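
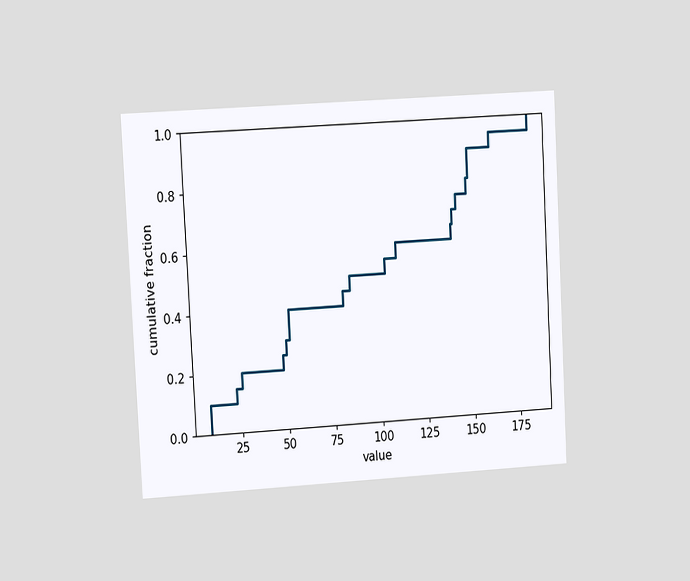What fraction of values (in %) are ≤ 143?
75%

The chart is tilted about 3° counter-clockwise and viewed at a slight angle. At x=143 the ECDF step is at 75%.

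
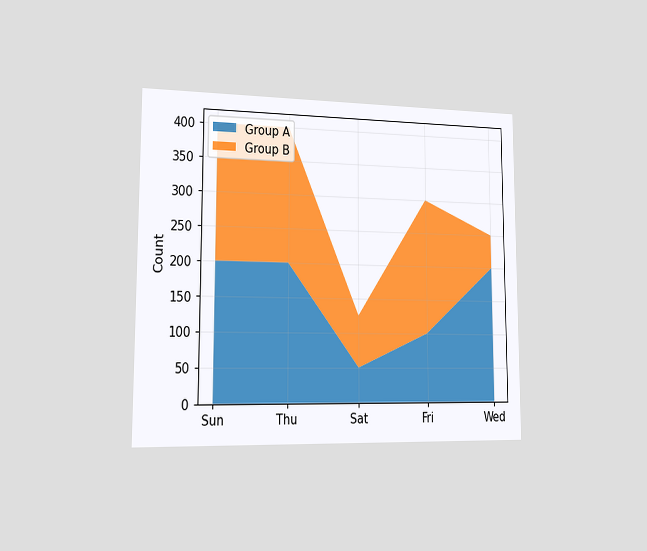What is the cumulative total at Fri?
300

The chart is viewed slightly from the left. The stacked total at Fri reaches 300.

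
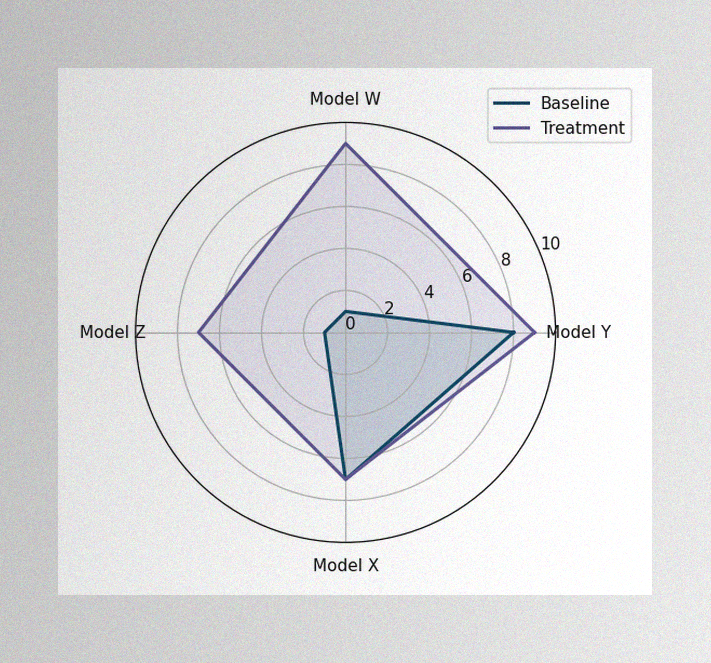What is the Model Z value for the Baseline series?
The image has some photo noise and uneven lighting. On the Model Z axis, Baseline reaches 1.

1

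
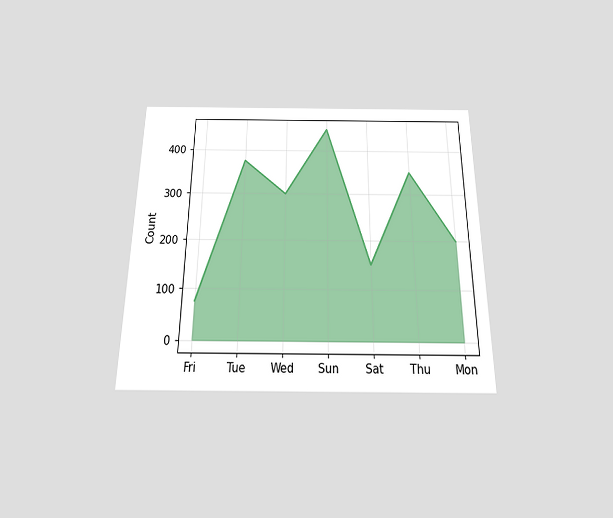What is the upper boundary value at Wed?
300

The chart is viewed slightly from below. At Wed the upper boundary is at 300.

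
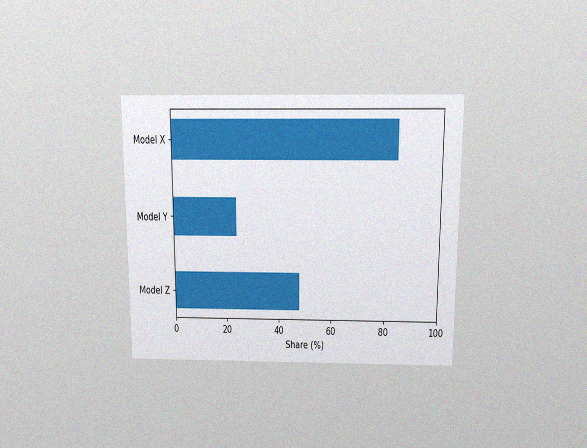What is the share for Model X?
The chart is viewed slightly from above, with some photo noise. Reading along the chart's x-axis, the Model X bar reaches 84%.

84%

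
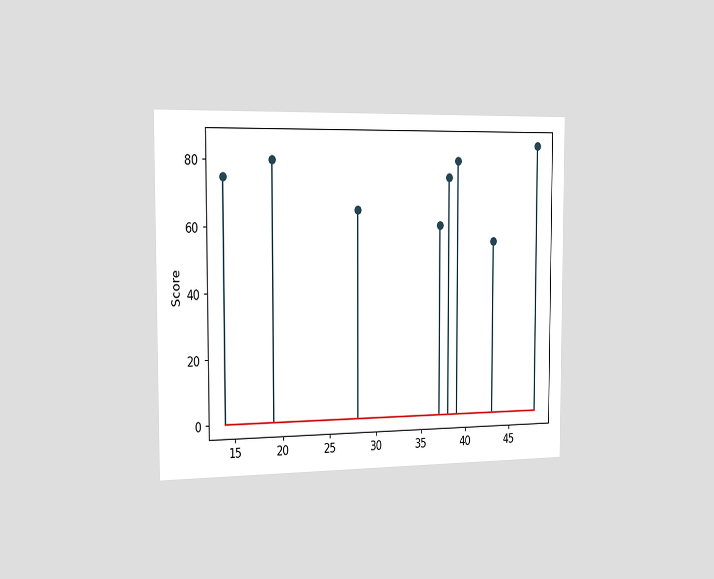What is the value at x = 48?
85

The chart is viewed slightly from the left. The stem at x=48 reaches 85.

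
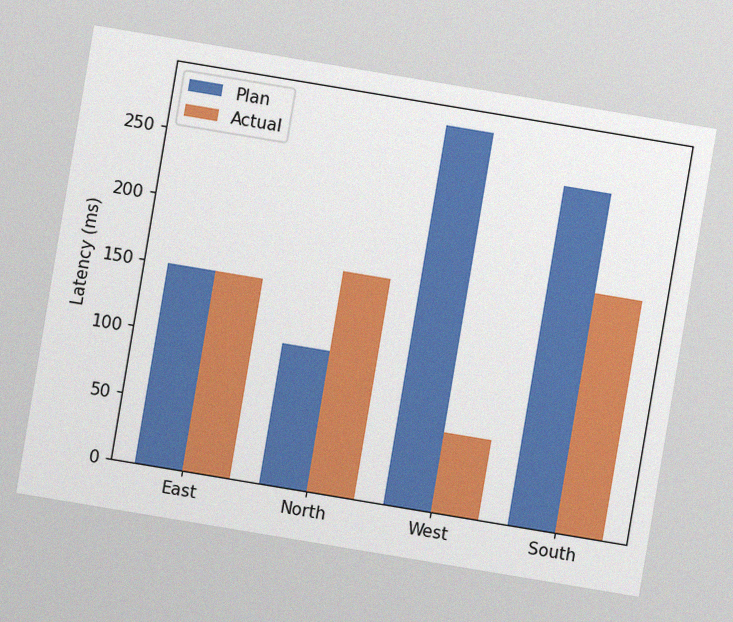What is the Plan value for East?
The chart is tilted about 9° clockwise, with some photo noise. The Plan bar at East reaches 150ms on the y-axis.

150ms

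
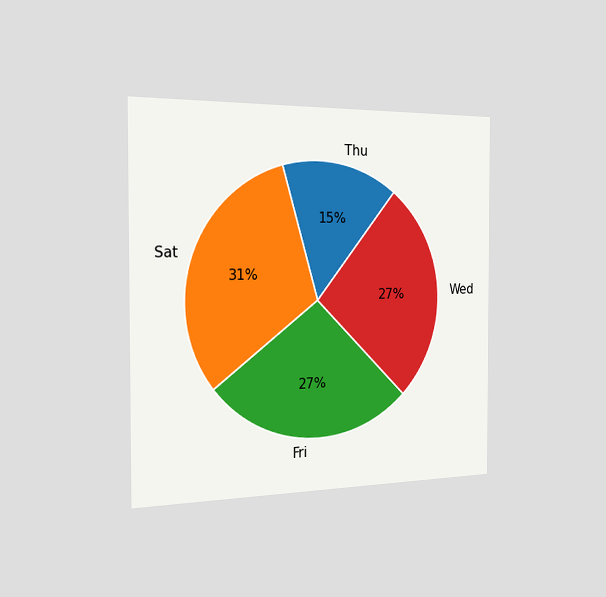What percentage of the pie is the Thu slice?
15%

The chart is viewed slightly from the left. The Thu slice takes up 15% of the pie.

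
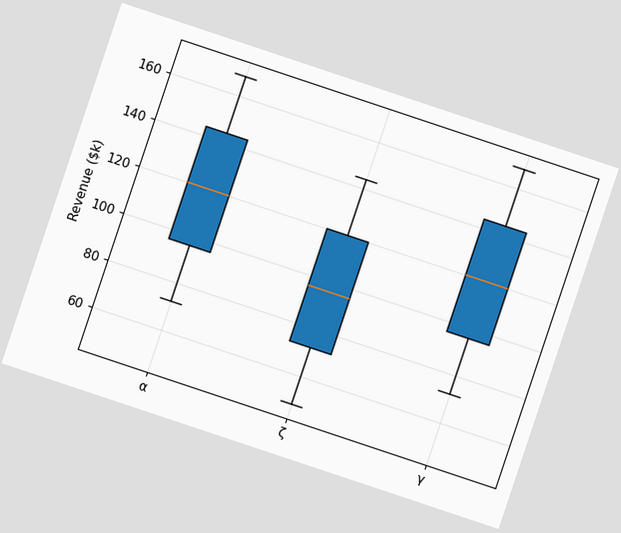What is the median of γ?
$120k

The chart is tilted about 18° clockwise. The median line in the γ box sits at $120k.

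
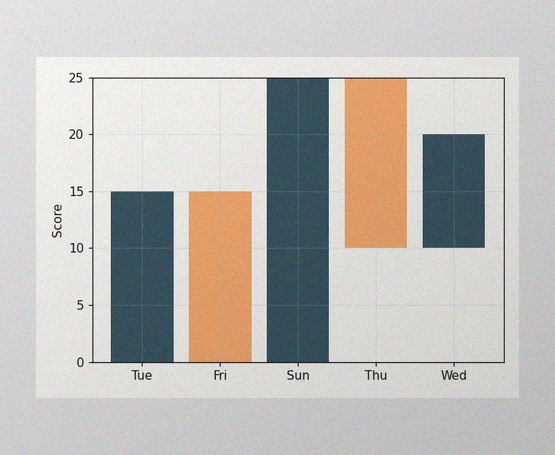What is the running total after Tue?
The image has some photo noise and uneven lighting. After Tue the running total reaches 15.

15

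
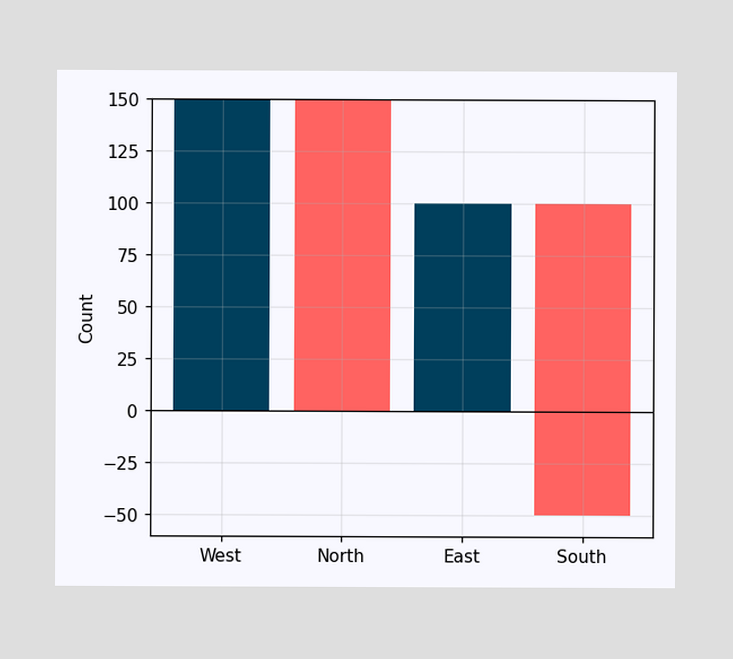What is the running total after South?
After South the running total reaches -50.

-50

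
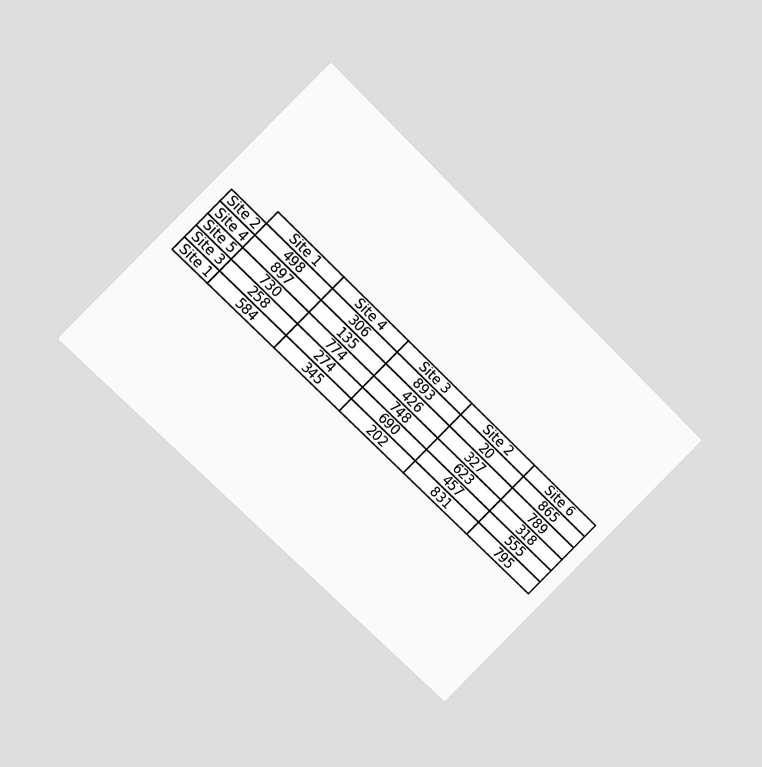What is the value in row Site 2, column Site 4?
306

The chart is tilted about 45° clockwise and viewed at a slight angle. The (Site 2, Site 4) cell reads 306.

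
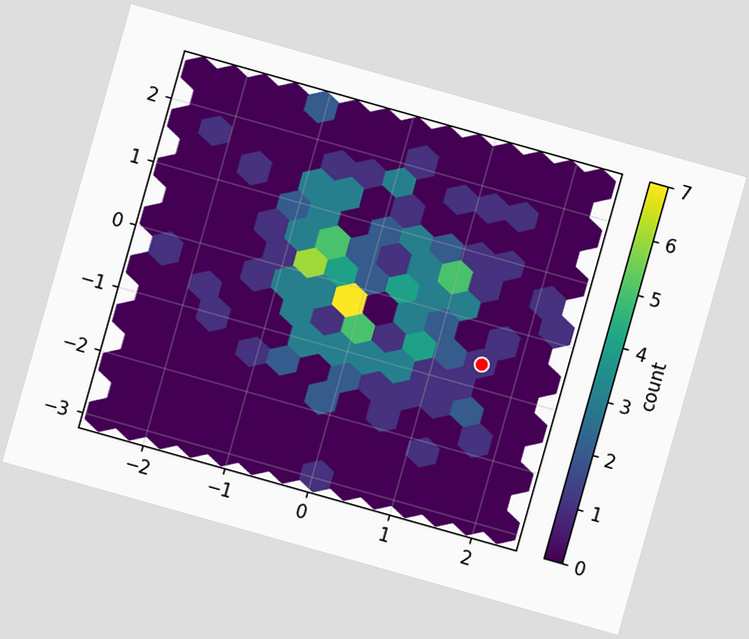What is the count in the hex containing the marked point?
The chart is tilted about 16° clockwise. The marked hex reads 1 on the colorbar.

1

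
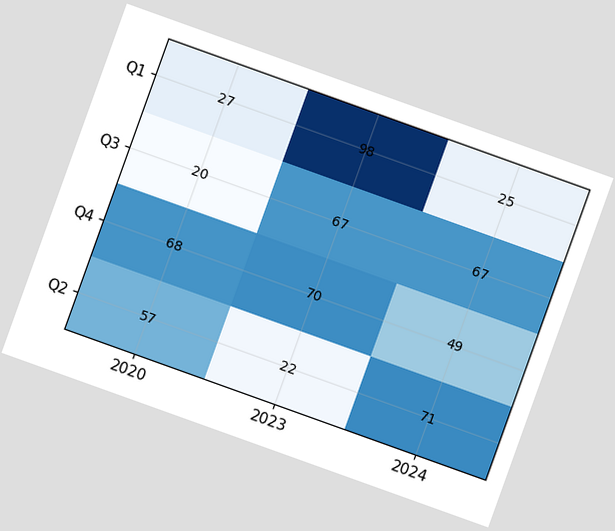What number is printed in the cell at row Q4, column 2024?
The chart is tilted about 20° clockwise. The (Q4, 2024) cell reads 49.

49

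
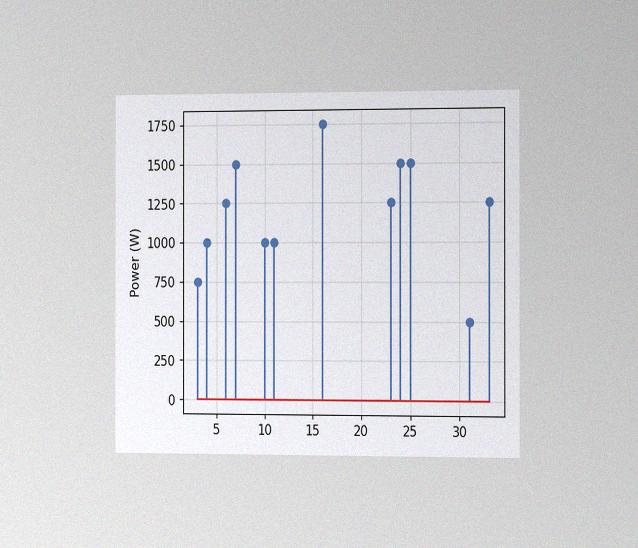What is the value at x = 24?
1500W

The chart is viewed slightly from the right, with some photo noise. The stem at x=24 reaches 1500W.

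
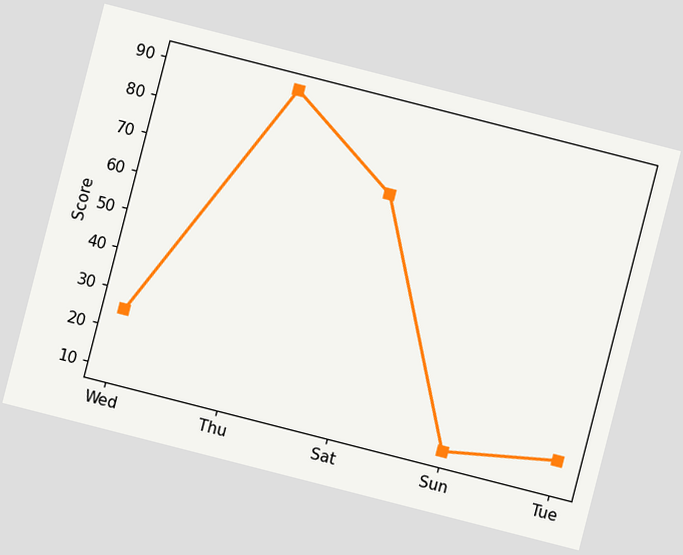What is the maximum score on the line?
90

The chart is tilted about 14° clockwise. The highest point is at Thu, and reading across to the y-axis gives 90.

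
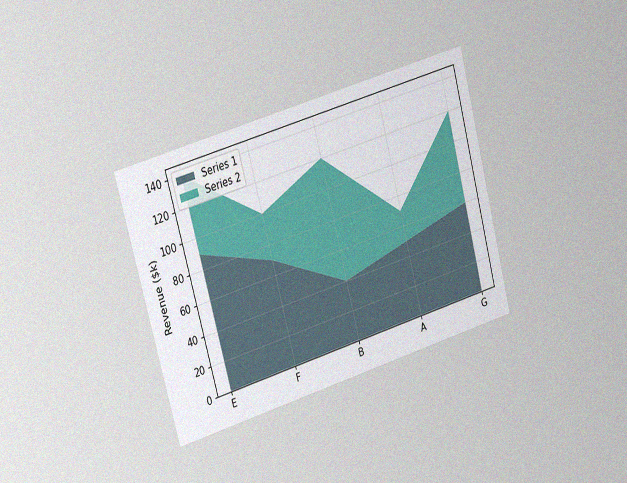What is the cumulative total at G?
The chart is tilted about 15° counter-clockwise and viewed slightly from the left, with some photo noise. The stacked total at G reaches $120k.

$120k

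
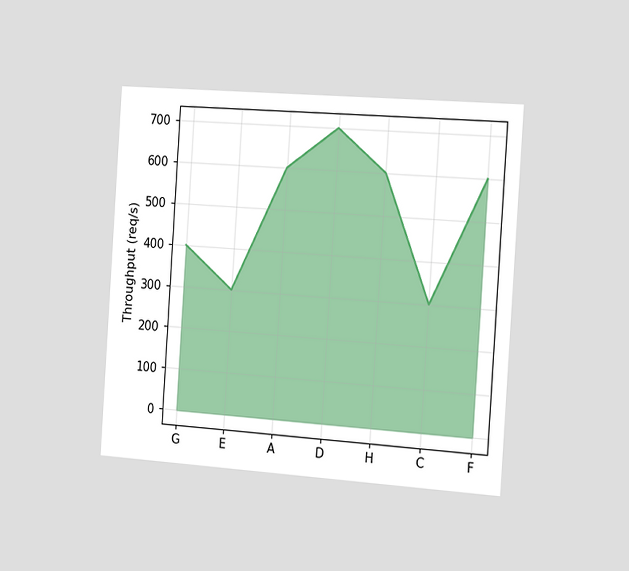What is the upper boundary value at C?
The chart is tilted about 4° clockwise and viewed slightly from the right. At C the upper boundary is at 300req/s.

300req/s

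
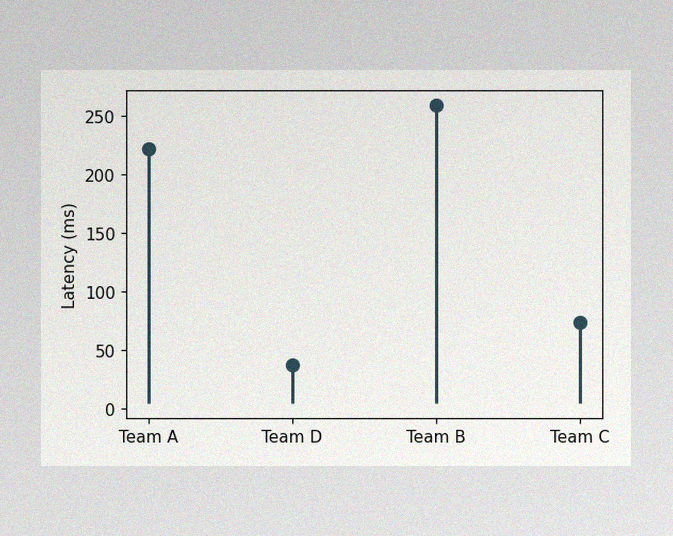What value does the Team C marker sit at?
The image has some photo noise and uneven lighting. The Team C marker sits at 74ms.

74ms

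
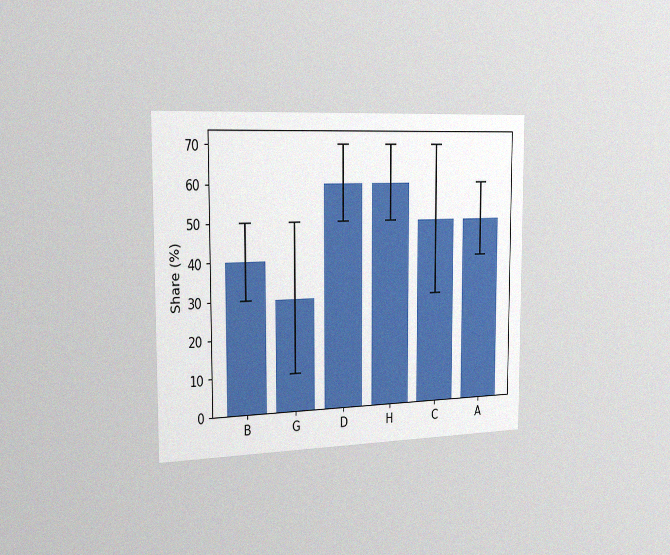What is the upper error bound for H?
The chart is viewed slightly from the left, with some photo noise. The H bar's upper whisker reaches 70%.

70%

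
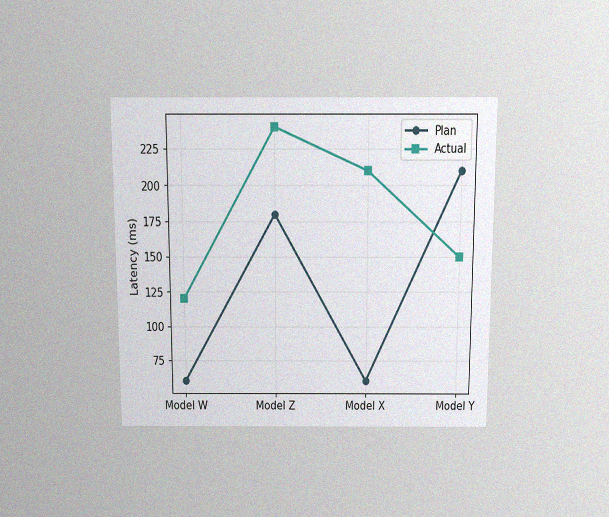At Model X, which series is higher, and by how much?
The chart is viewed slightly from above, with some photo noise. At Model X, Actual sits above the other line by 150ms.

Actual, by 150ms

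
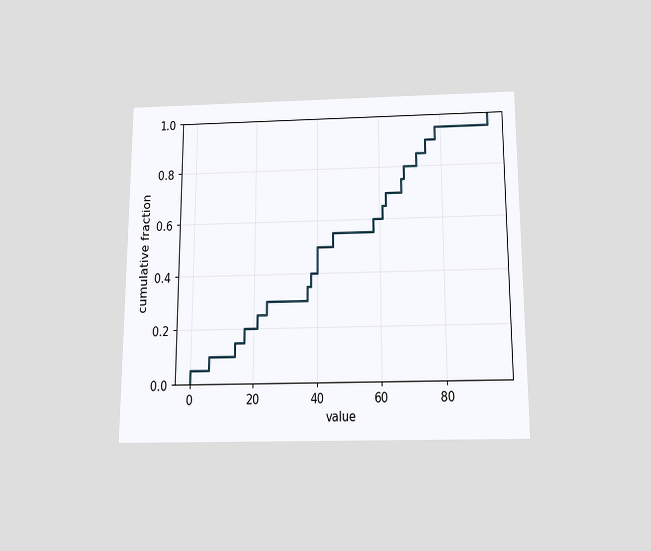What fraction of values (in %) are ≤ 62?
70%

The chart is viewed slightly from below. At x=62 the ECDF step is at 70%.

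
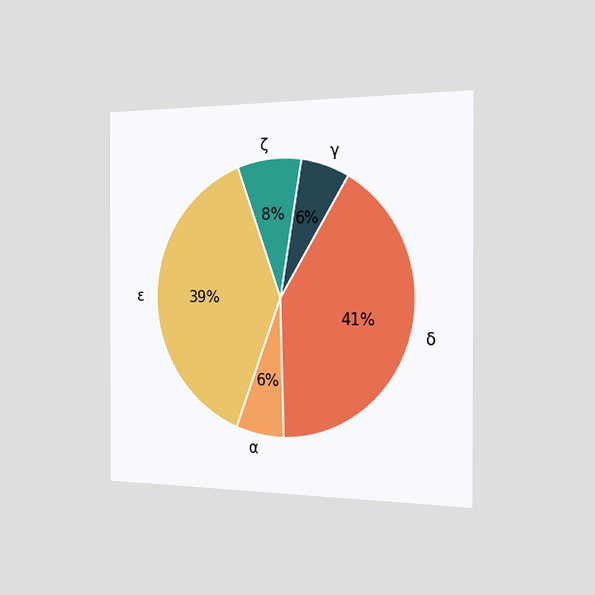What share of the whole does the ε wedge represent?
39%

The chart is viewed slightly from the right. The ε slice takes up 39% of the pie.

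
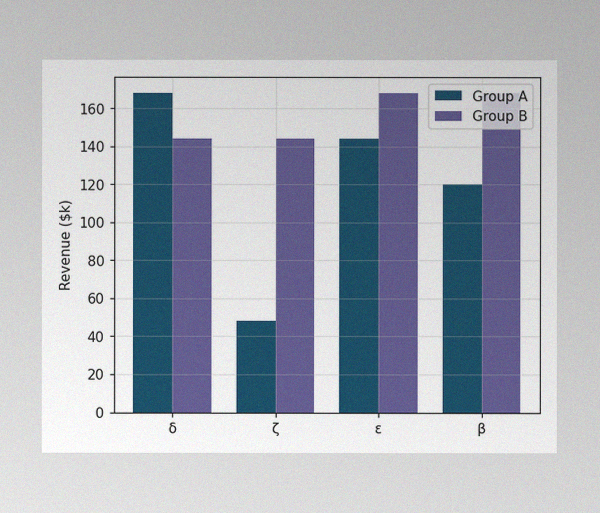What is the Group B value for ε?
$168k

The image has some photo noise and uneven lighting. The Group B bar at ε reaches $168k on the y-axis.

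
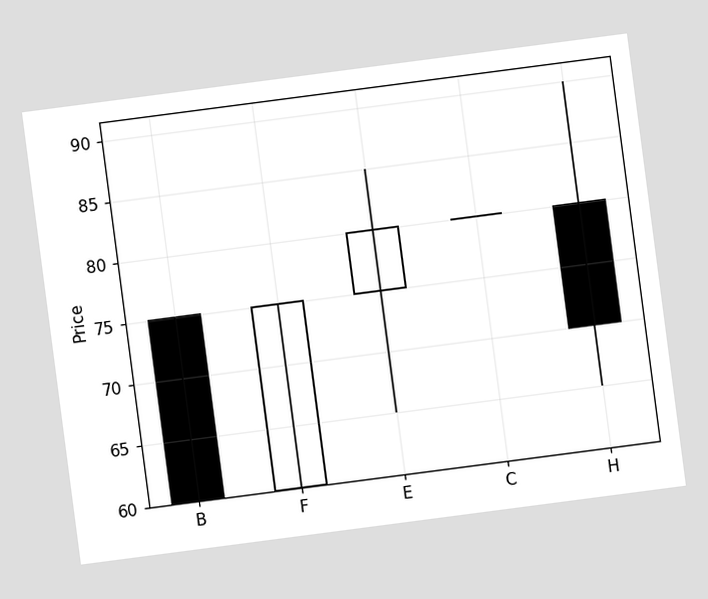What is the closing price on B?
60

The chart is tilted about 7° counter-clockwise. The B candle closes at 60.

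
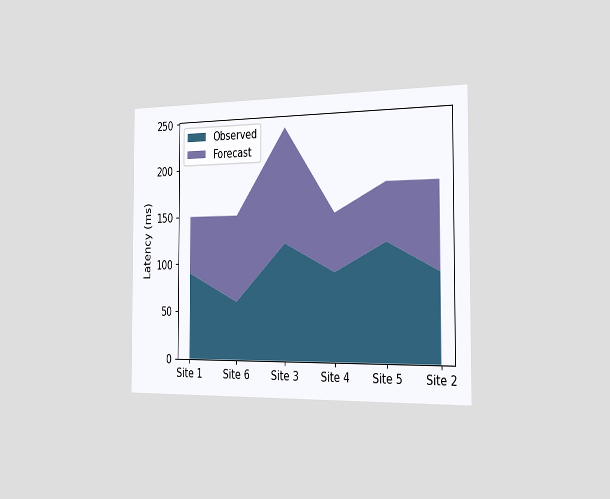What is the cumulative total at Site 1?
150ms

The chart is viewed slightly from the right. The stacked total at Site 1 reaches 150ms.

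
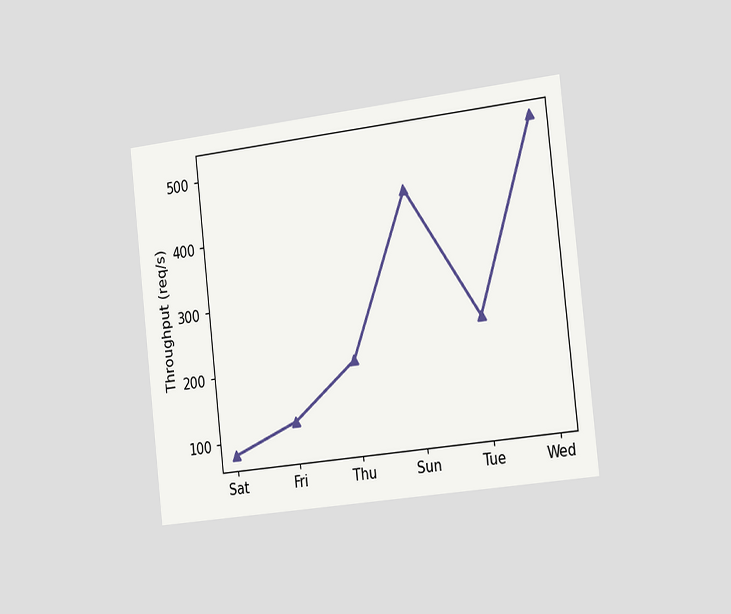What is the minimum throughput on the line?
80req/s

The chart is tilted about 6° counter-clockwise and viewed slightly from the right. The lowest point is at Sat, and reading across to the y-axis gives 80req/s.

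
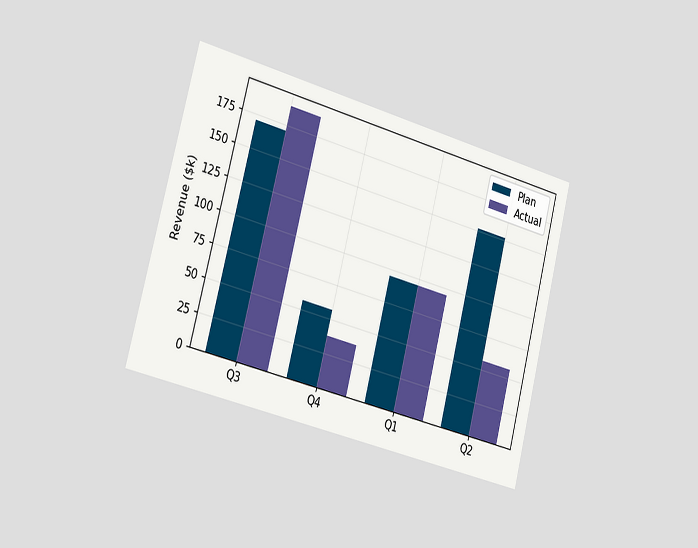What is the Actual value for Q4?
$38k

The chart is tilted about 15° clockwise and viewed slightly from the left. The Actual bar at Q4 reaches $38k on the y-axis.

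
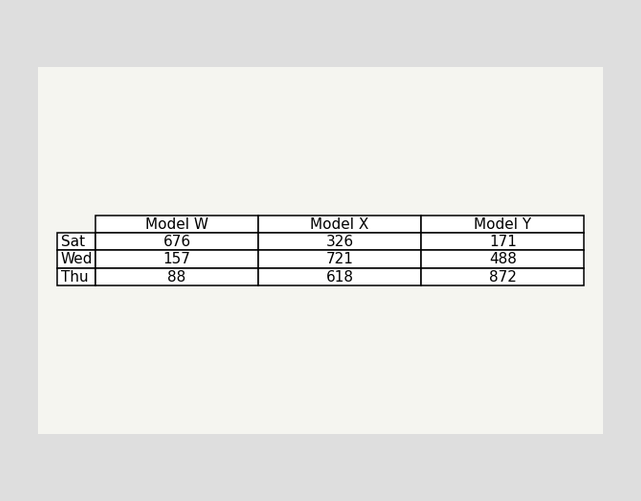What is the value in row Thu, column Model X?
618

The (Thu, Model X) cell reads 618.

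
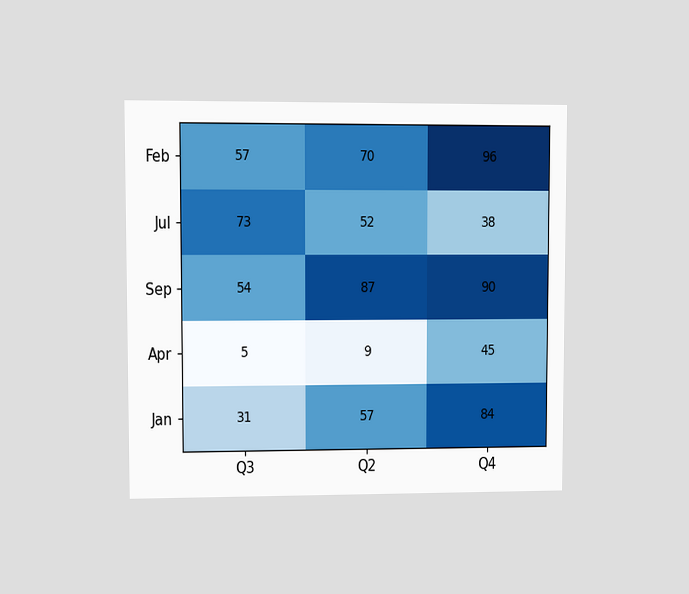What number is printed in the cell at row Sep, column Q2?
87

The chart is viewed at a slight angle. The (Sep, Q2) cell reads 87.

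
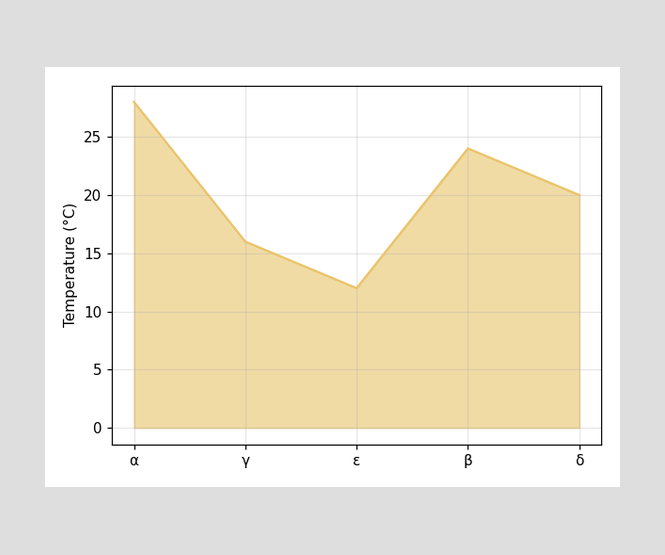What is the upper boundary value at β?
24°C

At β the upper boundary is at 24°C.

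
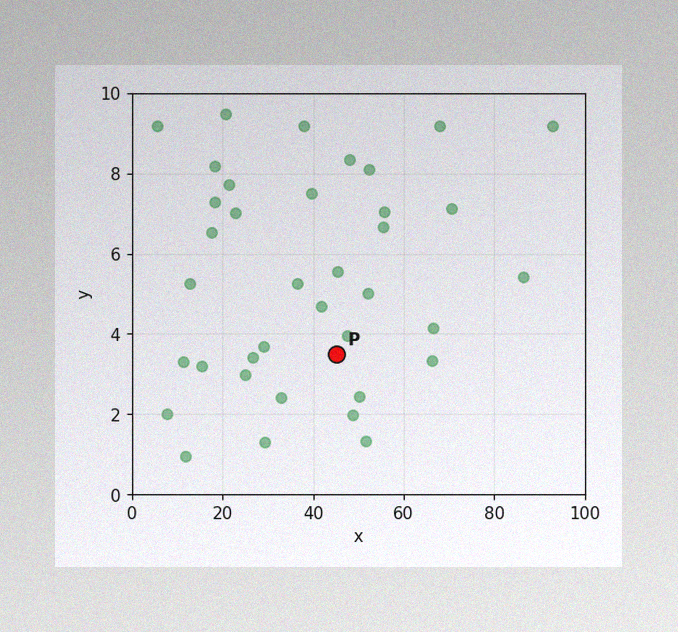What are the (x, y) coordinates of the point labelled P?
The image has some photo noise and uneven lighting. Following the gridlines from P to each axis, P sits at (45, 3.5).

(45, 3.5)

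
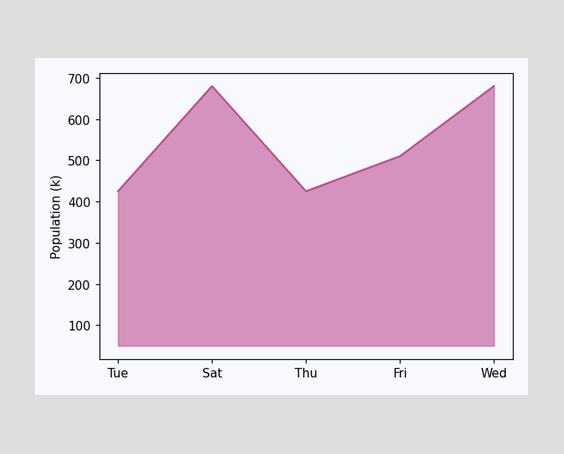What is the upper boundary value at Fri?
510k

At Fri the upper boundary is at 510k.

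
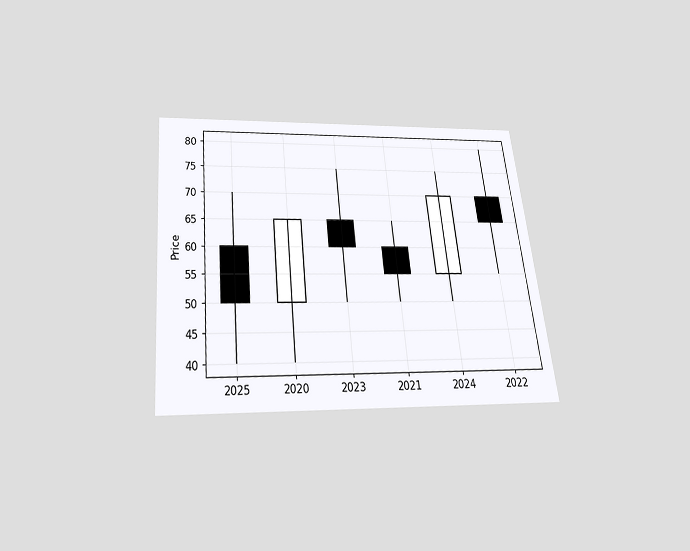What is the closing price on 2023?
60

The chart is tilted about 6° counter-clockwise and viewed slightly from below. The 2023 candle closes at 60.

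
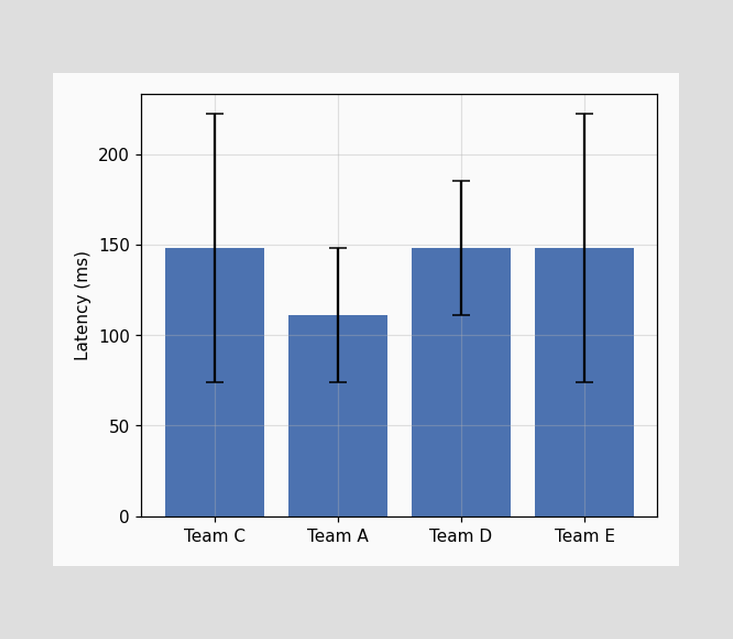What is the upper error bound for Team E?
The Team E bar's upper whisker reaches 222ms.

222ms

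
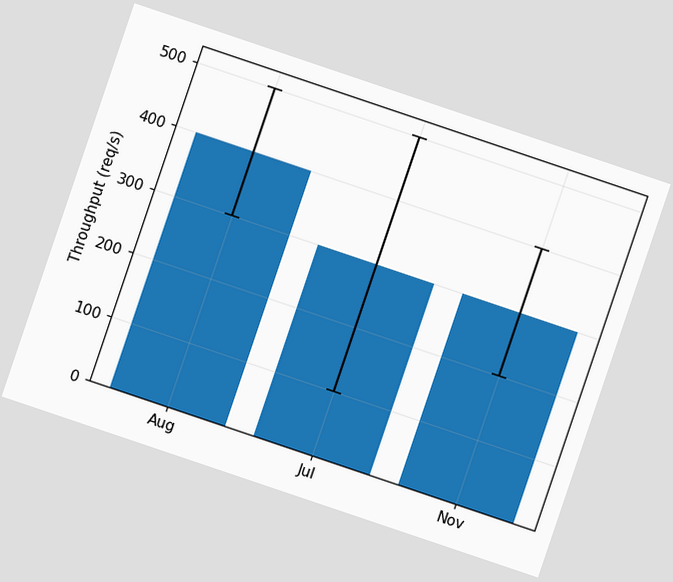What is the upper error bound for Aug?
The chart is tilted about 19° clockwise. The Aug bar's upper whisker reaches 500req/s.

500req/s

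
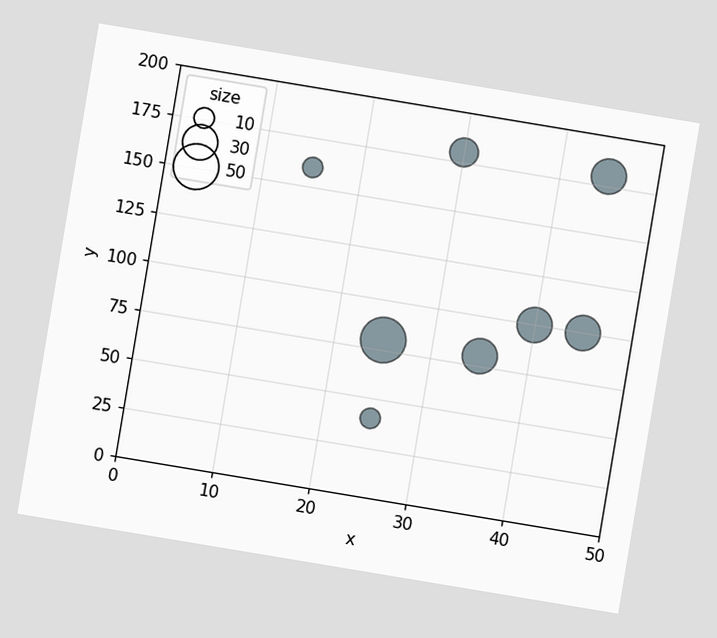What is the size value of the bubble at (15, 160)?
The chart is tilted about 9° clockwise. Matching the bubble at (15, 160) against the size legend gives 10.

10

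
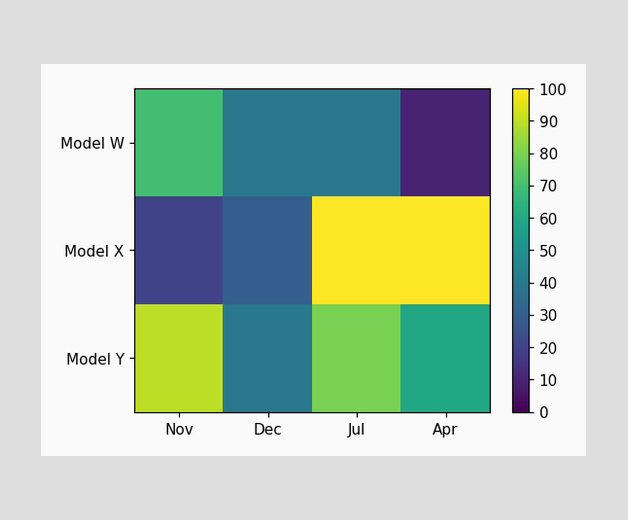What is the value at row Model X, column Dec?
30

Matching cell (Model X, Dec) against the colorbar gives 30.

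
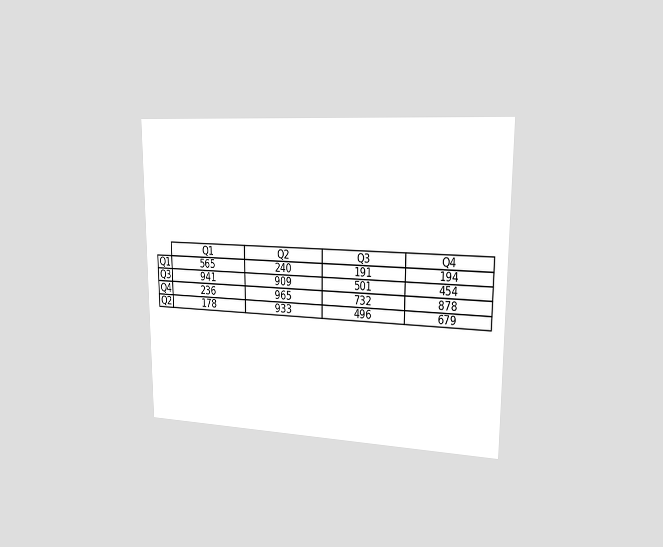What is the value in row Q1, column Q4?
194

The chart is viewed slightly from the right. The (Q1, Q4) cell reads 194.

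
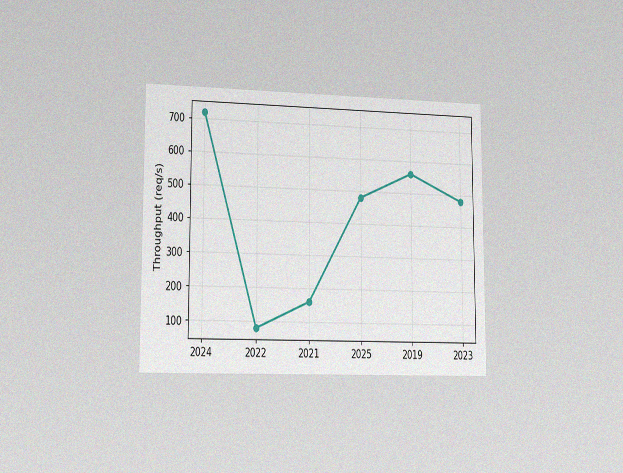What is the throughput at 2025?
480req/s

The chart is viewed slightly from the left, with some photo noise. At 2025, the line is at 480req/s.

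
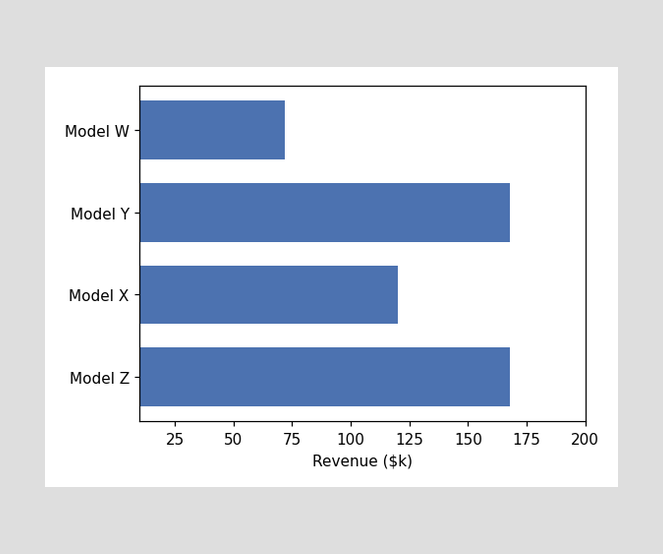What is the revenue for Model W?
$72k

Reading along the chart's x-axis, the Model W bar reaches $72k.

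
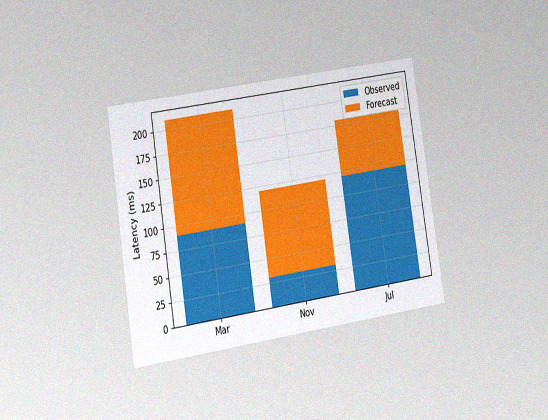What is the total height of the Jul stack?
180ms

The chart is tilted about 9° counter-clockwise and viewed slightly from the left, with some photo noise. The Jul stack's top reaches 180ms on the y-axis.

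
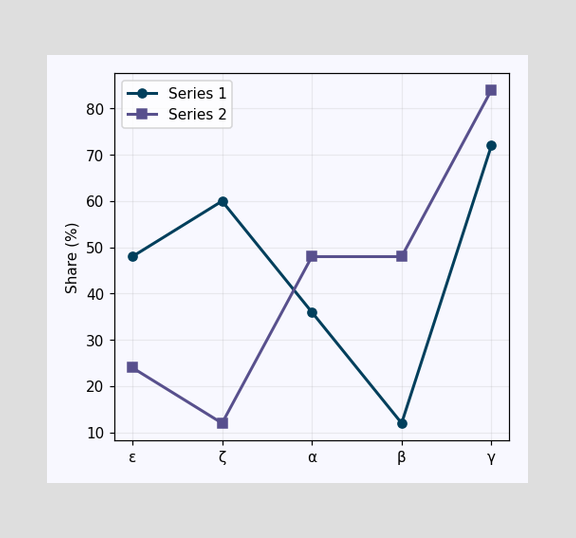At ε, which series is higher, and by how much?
At ε, Series 1 sits above the other line by 24%.

Series 1, by 24%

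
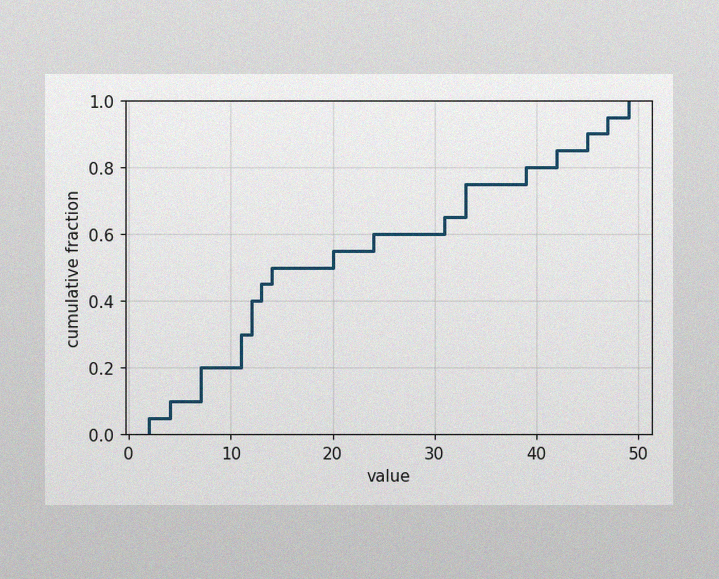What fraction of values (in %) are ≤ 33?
The image has some photo noise and uneven lighting. At x=33 the ECDF step is at 75%.

75%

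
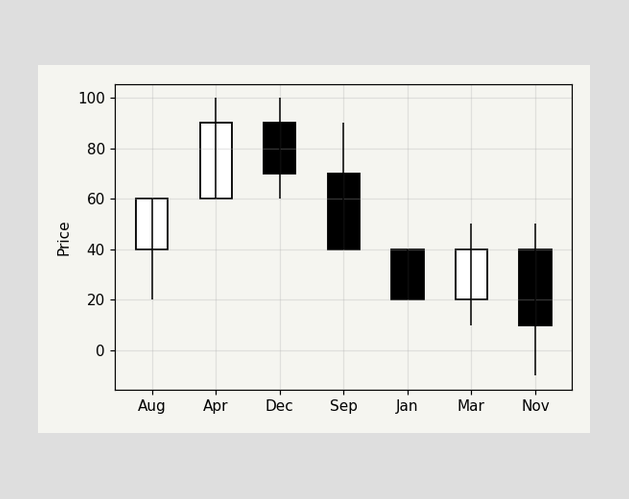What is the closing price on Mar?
40

The Mar candle closes at 40.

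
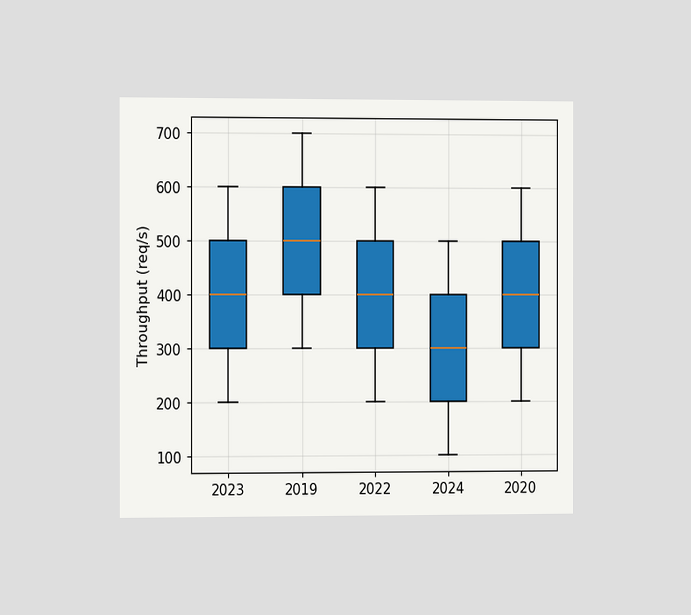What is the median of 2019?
The chart is viewed slightly from the left. The median line in the 2019 box sits at 500req/s.

500req/s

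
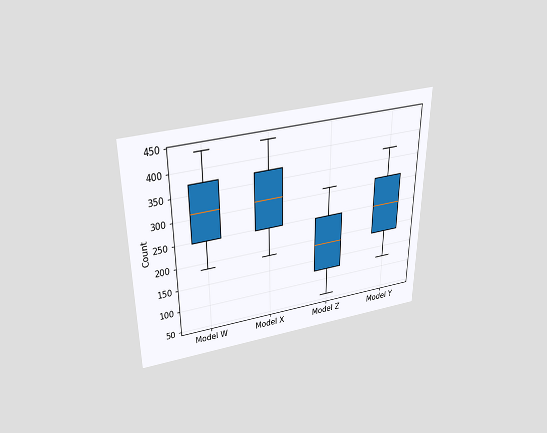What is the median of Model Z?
186

The chart is viewed slightly from above. The median line in the Model Z box sits at 186.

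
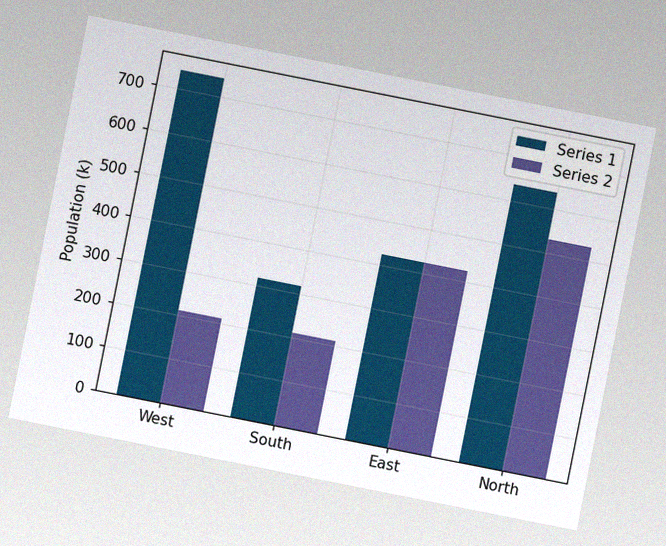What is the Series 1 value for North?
636k

The chart is tilted about 11° clockwise, with some photo noise. The Series 1 bar at North reaches 636k on the y-axis.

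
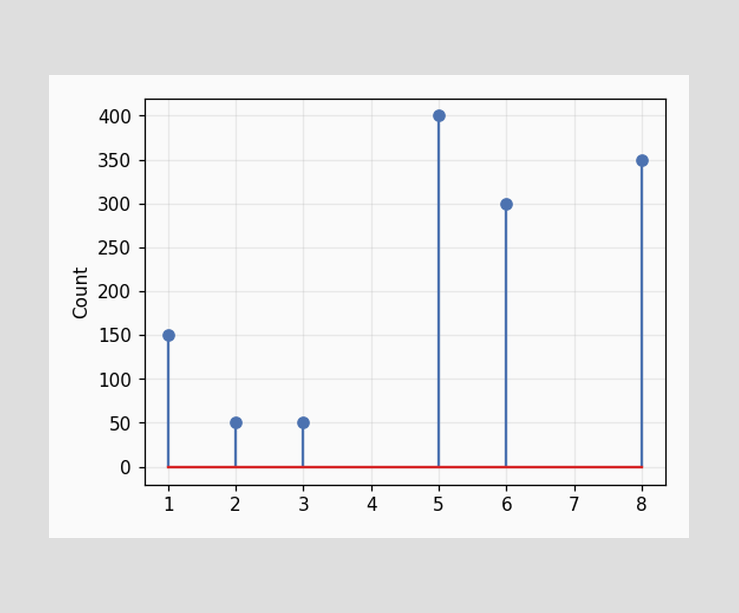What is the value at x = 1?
The stem at x=1 reaches 150.

150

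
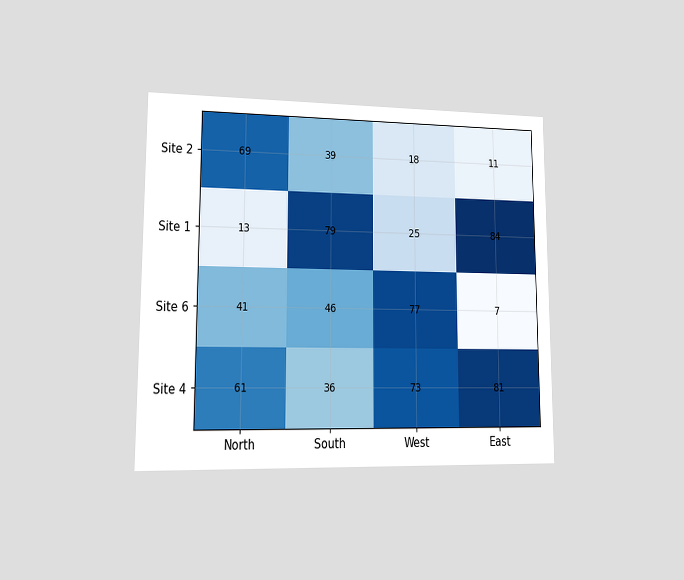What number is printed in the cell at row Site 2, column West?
The chart is viewed at a slight angle. The (Site 2, West) cell reads 18.

18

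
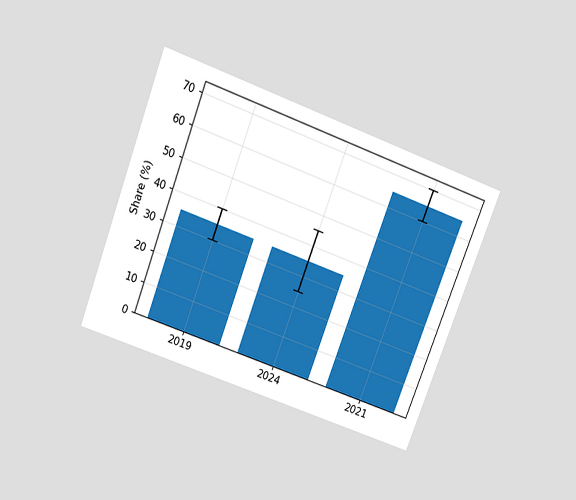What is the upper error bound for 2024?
45%

The chart is tilted about 21° clockwise and viewed slightly from above. The 2024 bar's upper whisker reaches 45%.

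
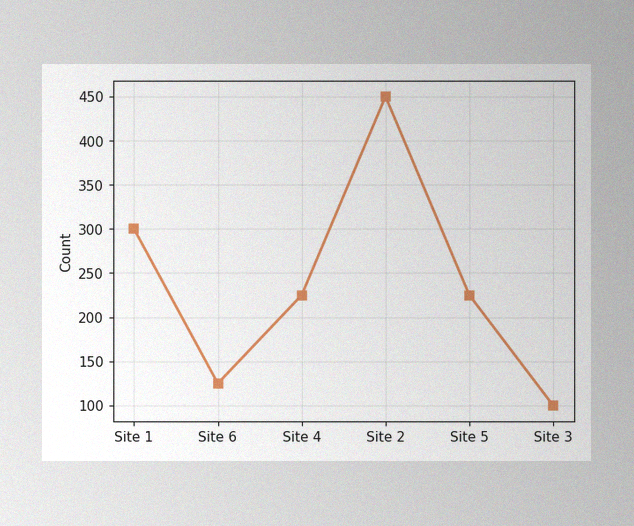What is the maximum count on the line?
The image has some photo noise and uneven lighting. The highest point is at Site 2, and reading across to the y-axis gives 450.

450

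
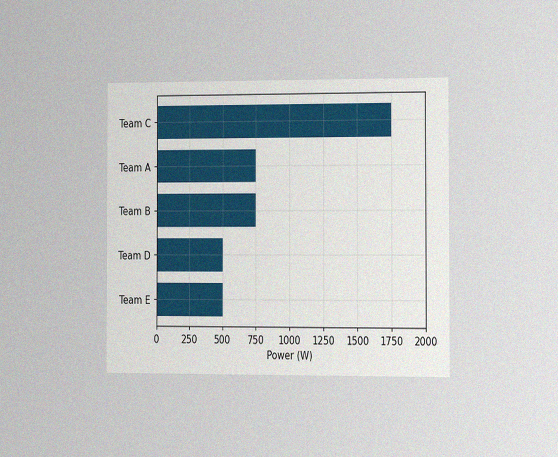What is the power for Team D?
The chart is viewed slightly from the right, with some photo noise. Reading along the chart's x-axis, the Team D bar reaches 500W.

500W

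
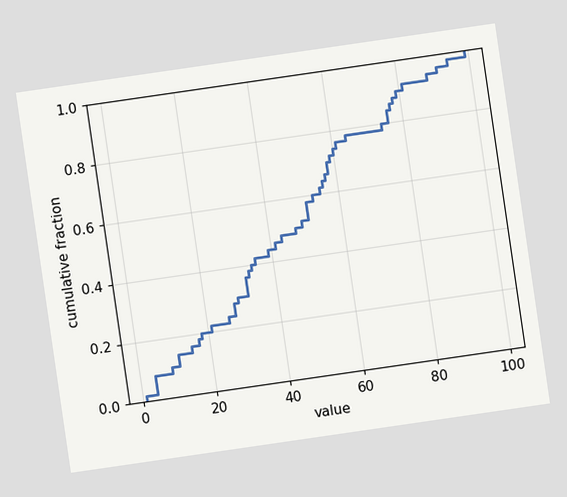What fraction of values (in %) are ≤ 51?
58%

The chart is tilted about 8° counter-clockwise. At x=51 the ECDF step is at 58%.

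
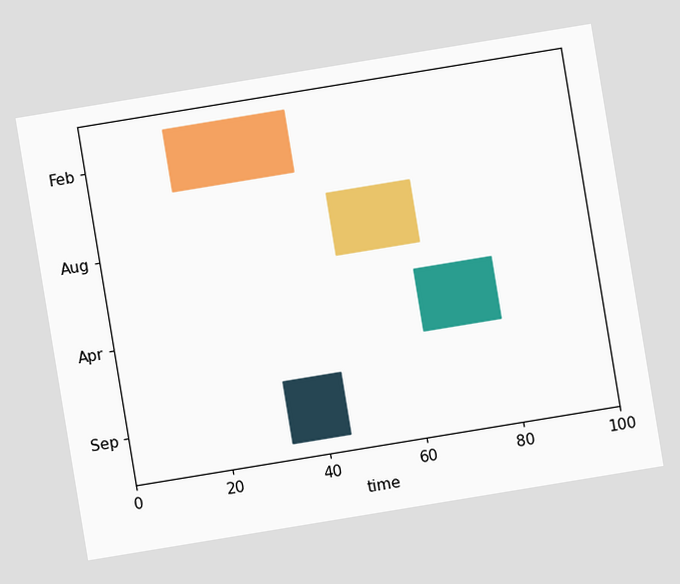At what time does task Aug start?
48

The chart is tilted about 9° counter-clockwise. The Aug bar begins at t=48.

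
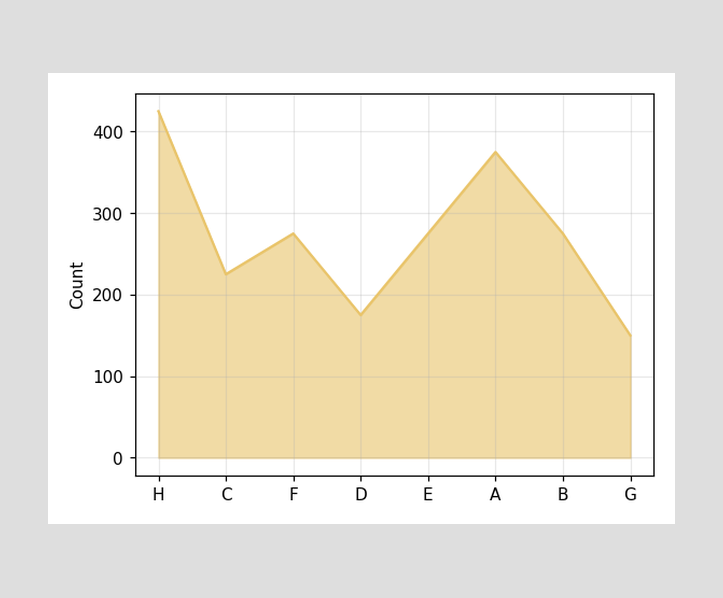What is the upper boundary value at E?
At E the upper boundary is at 275.

275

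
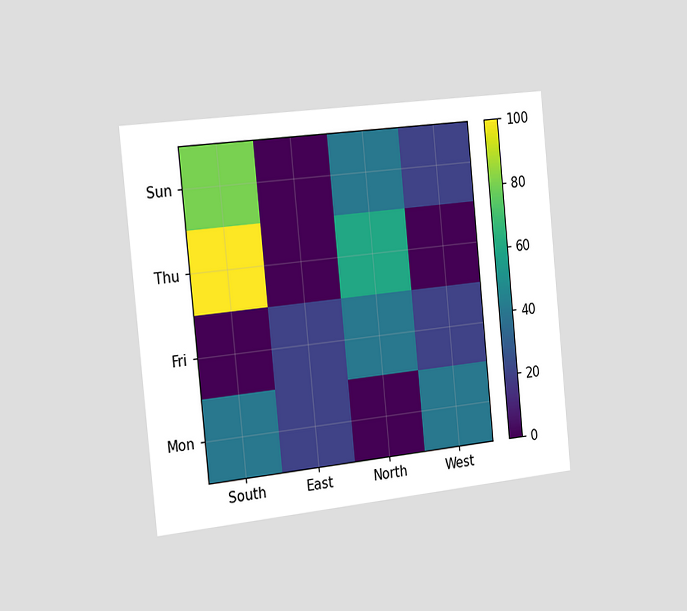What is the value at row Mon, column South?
The chart is tilted about 6° counter-clockwise and viewed slightly from the left. Matching cell (Mon, South) against the colorbar gives 40.

40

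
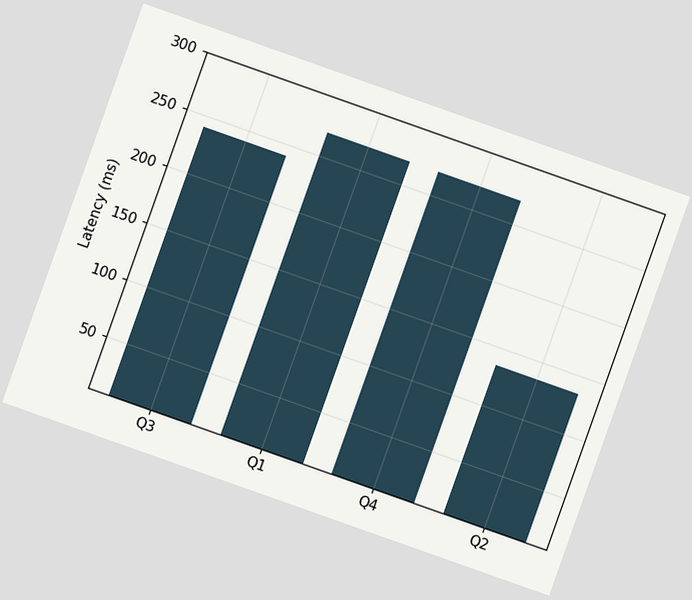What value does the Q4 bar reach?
270ms

The chart is tilted about 19° clockwise. Reading along the chart's y-axis, the Q4 bar reaches 270ms.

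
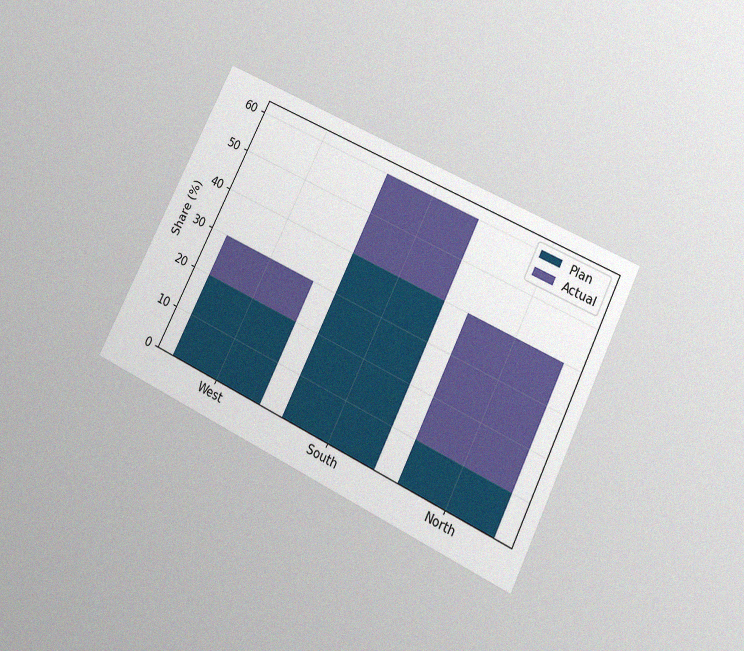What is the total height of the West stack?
The chart is tilted about 26° clockwise and viewed at a slight angle, with some photo noise. The West stack's top reaches 30% on the y-axis.

30%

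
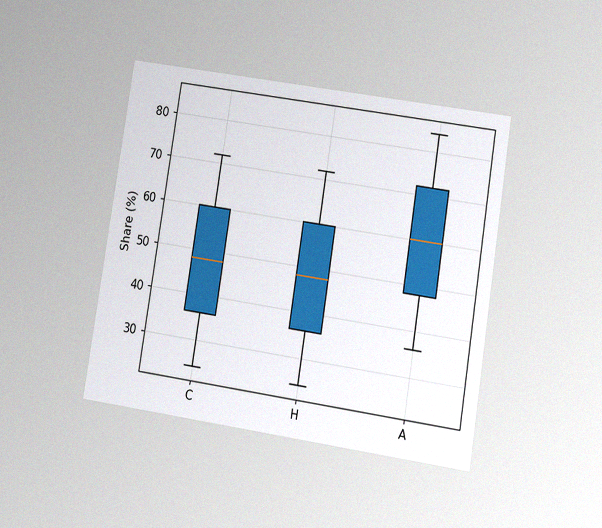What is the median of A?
60%

The chart is tilted about 9° clockwise and viewed at a slight angle, with some photo noise. The median line in the A box sits at 60%.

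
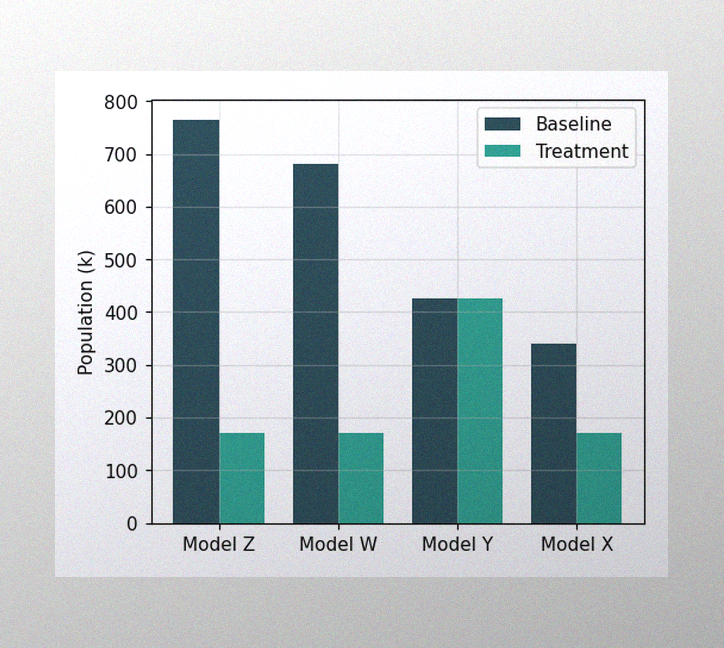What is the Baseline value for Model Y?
The image has some photo noise and uneven lighting. The Baseline bar at Model Y reaches 425k on the y-axis.

425k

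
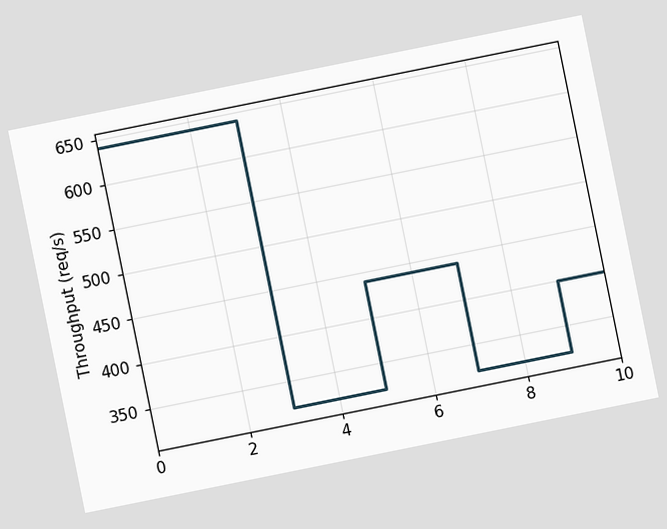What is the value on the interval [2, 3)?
640req/s

The chart is tilted about 11° counter-clockwise. On [2, 3) the step sits at 640req/s.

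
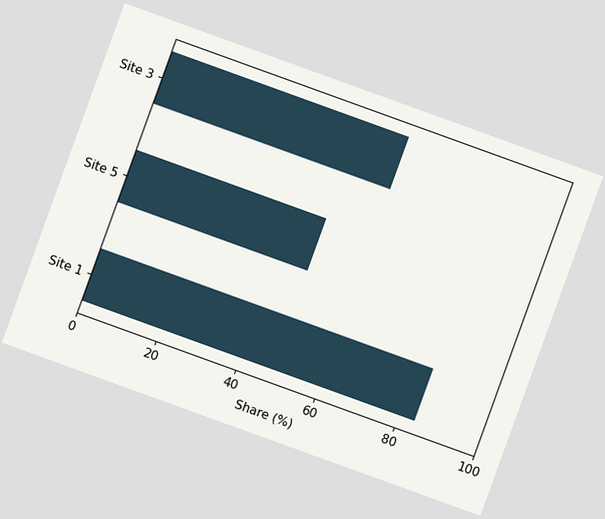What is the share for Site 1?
84%

The chart is tilted about 20° clockwise. Reading along the chart's x-axis, the Site 1 bar reaches 84%.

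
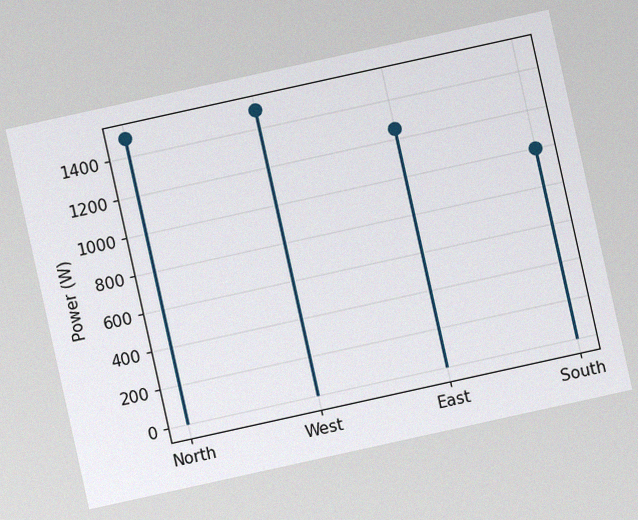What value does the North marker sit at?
The chart is tilted about 12° counter-clockwise, with some photo noise. The North marker sits at 1500W.

1500W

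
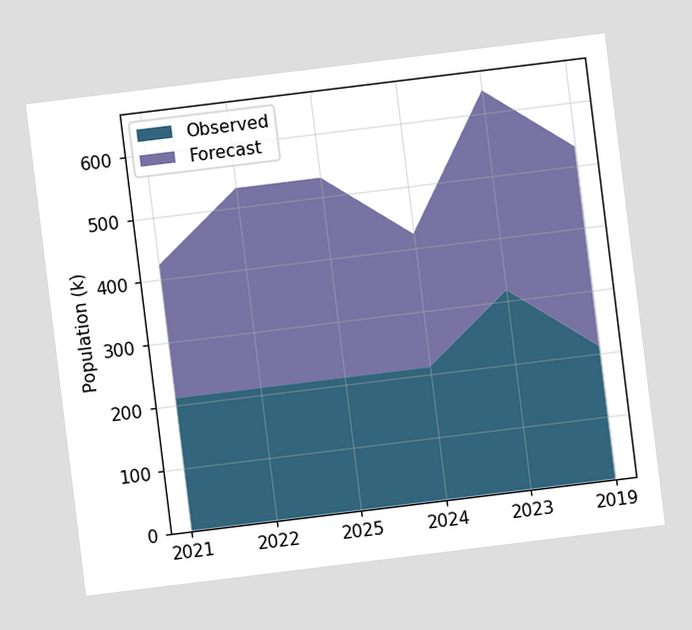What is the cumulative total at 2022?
530k

The chart is tilted about 7° counter-clockwise. The stacked total at 2022 reaches 530k.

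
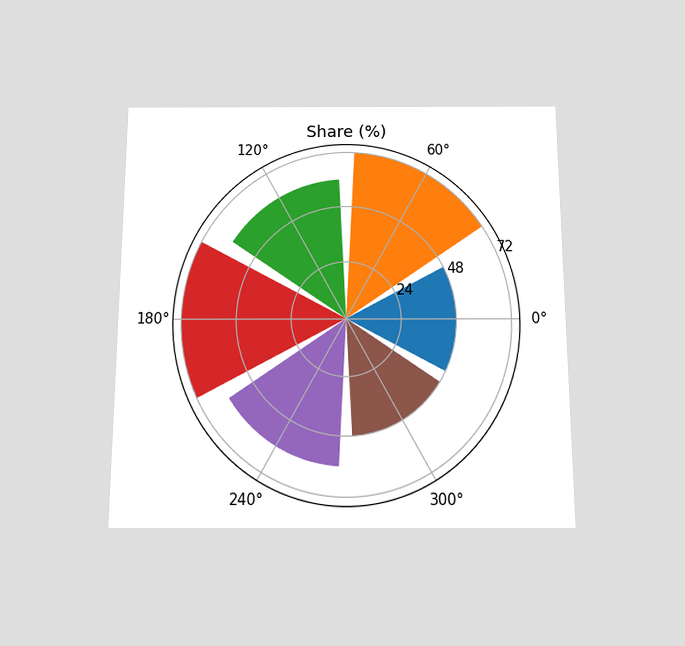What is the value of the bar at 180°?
The chart is viewed slightly from below. The bar at 180° reaches 72% on the radial axis.

72%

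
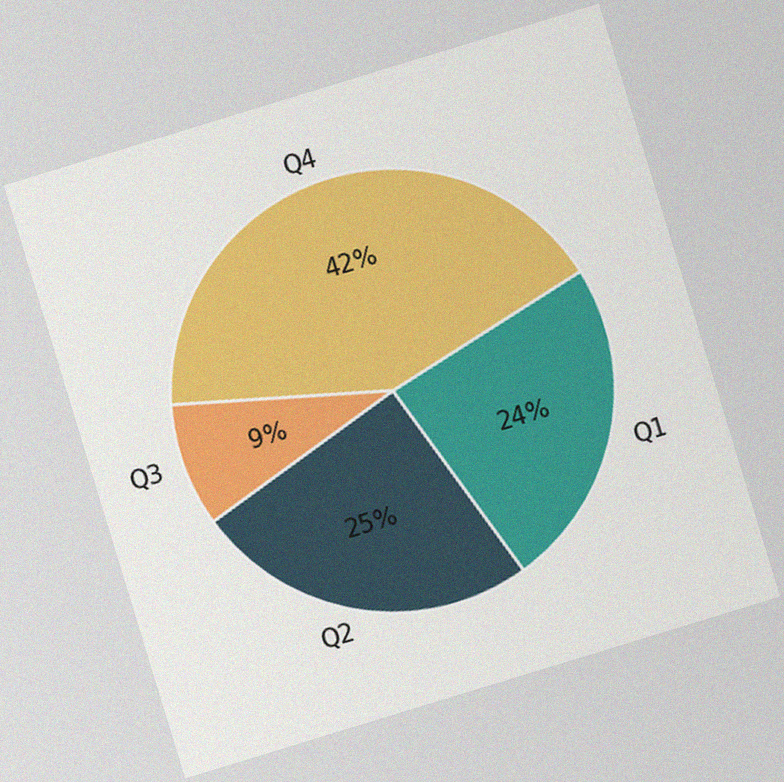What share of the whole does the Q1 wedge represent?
24%

The chart is tilted about 17° counter-clockwise, with some photo noise. The Q1 slice takes up 24% of the pie.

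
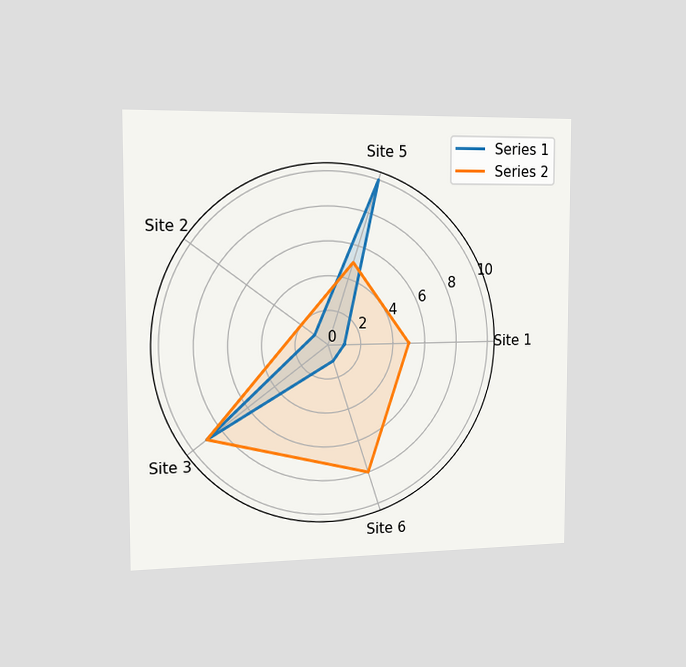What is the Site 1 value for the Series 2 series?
5

The chart is viewed slightly from the left. On the Site 1 axis, Series 2 reaches 5.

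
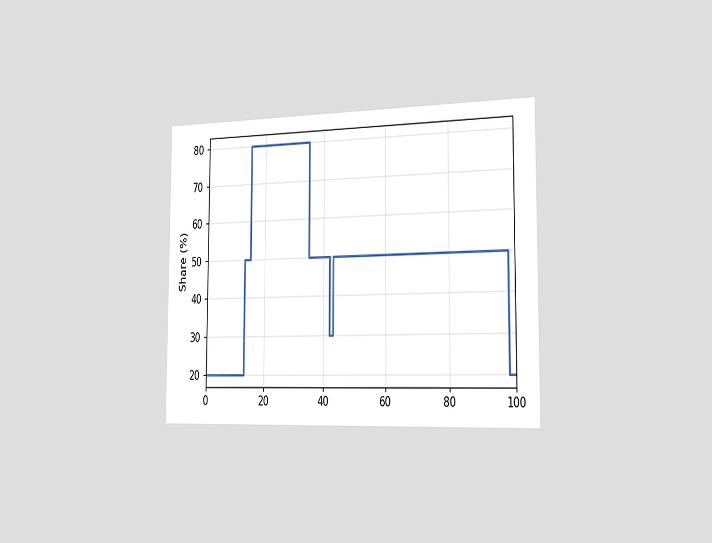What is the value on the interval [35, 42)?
The chart is viewed slightly from the right. On [35, 42) the step sits at 50%.

50%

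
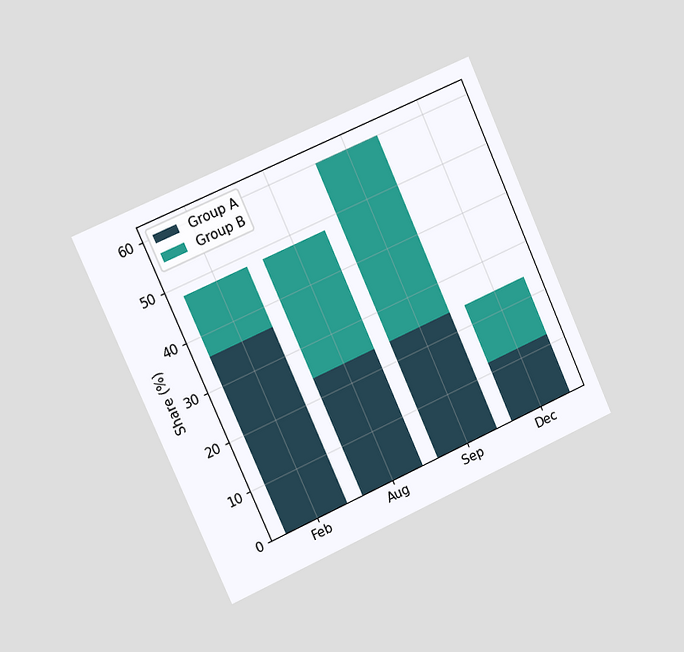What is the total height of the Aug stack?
48%

The chart is tilted about 24° counter-clockwise and viewed slightly from the left. The Aug stack's top reaches 48% on the y-axis.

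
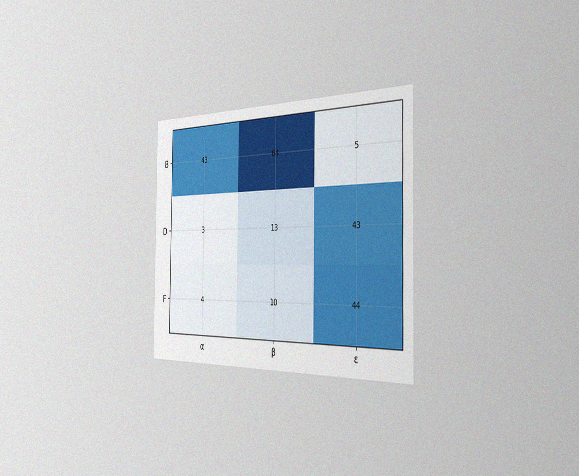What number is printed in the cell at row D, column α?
3

The chart is viewed slightly from the right, with some photo noise. The (D, α) cell reads 3.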